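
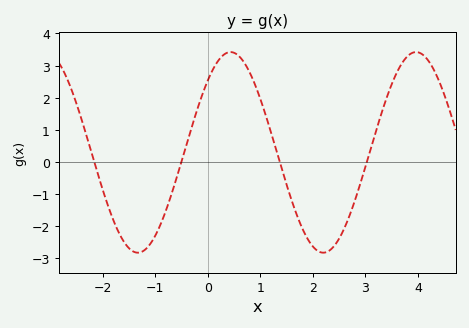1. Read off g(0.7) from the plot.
3.1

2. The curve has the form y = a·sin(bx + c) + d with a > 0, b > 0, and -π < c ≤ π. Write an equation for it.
y = 3.12sin(1.8x + 0.8) + 0.3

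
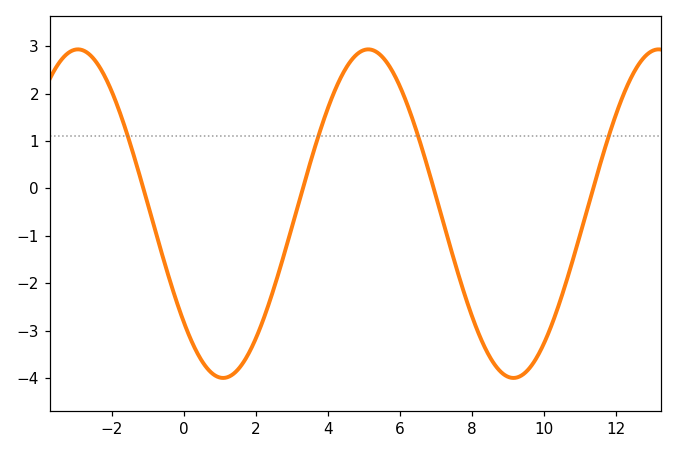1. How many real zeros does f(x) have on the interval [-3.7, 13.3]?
4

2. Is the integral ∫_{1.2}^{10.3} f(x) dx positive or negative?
negative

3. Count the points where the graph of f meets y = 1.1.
4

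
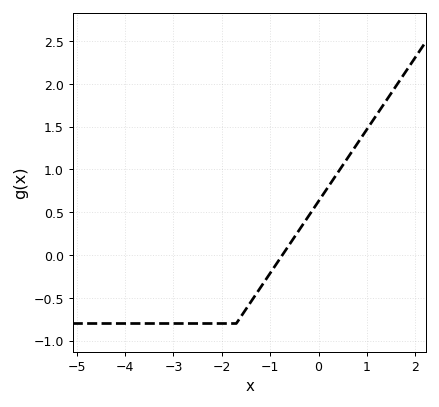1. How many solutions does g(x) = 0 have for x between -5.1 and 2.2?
1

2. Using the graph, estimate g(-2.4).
-0.8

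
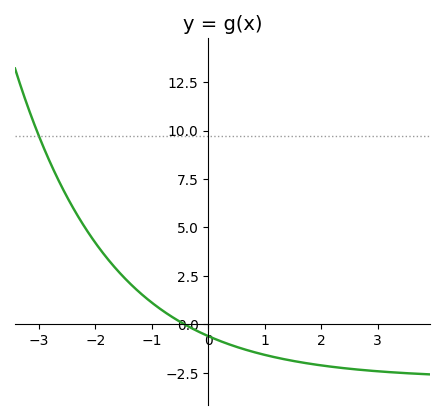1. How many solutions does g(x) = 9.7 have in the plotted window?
1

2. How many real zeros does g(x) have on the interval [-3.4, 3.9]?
1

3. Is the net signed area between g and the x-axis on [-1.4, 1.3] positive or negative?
negative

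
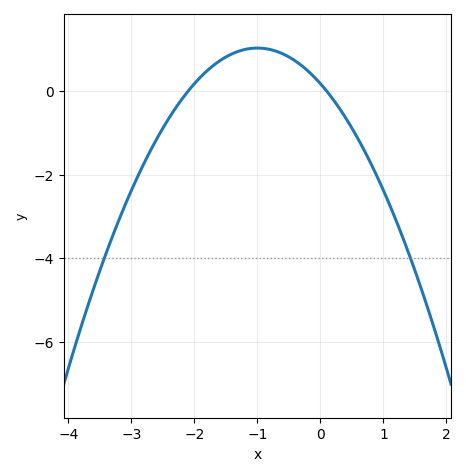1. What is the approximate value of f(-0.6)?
0.892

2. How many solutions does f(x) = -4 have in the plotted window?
2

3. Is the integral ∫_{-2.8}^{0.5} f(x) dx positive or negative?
positive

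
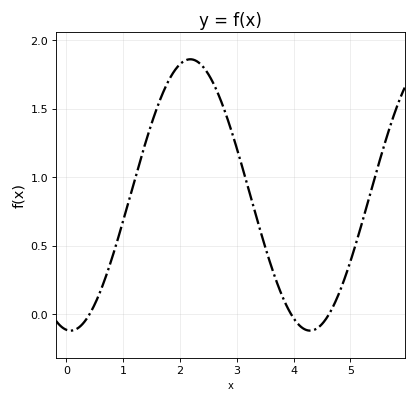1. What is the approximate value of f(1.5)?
1.4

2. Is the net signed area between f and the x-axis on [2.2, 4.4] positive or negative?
positive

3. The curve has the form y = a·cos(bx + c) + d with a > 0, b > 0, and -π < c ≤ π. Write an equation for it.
y = 0.99cos(1.5x + 3) + 0.87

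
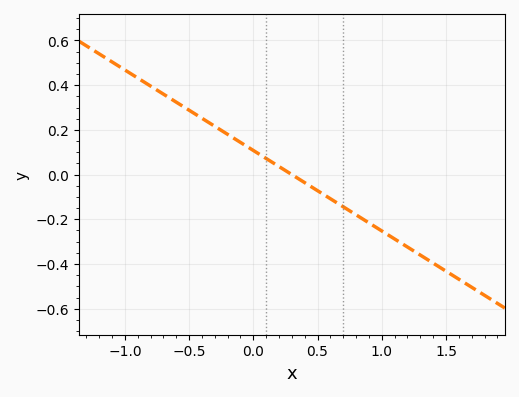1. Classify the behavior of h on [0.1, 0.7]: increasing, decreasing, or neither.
decreasing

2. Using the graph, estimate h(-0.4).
0.252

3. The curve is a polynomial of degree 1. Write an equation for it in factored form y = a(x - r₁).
y = -0.36(x - 0.3)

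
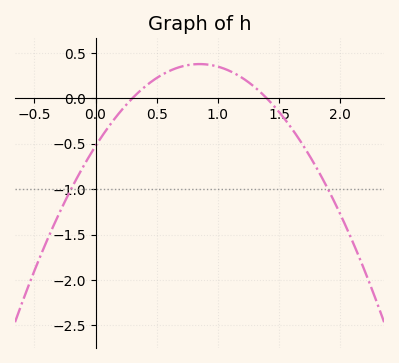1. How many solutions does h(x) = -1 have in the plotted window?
2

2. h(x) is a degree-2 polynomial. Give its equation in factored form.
y = -1.25(x - 0.3)(x - 1.4)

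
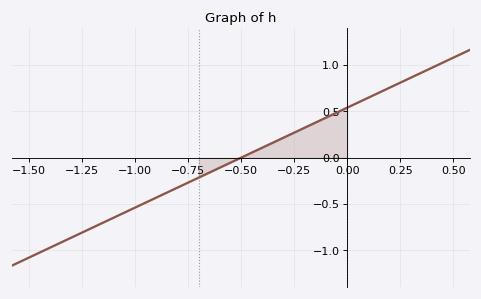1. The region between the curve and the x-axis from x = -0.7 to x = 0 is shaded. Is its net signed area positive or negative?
positive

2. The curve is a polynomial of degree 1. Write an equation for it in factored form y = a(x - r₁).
y = 1.08(x + 0.5)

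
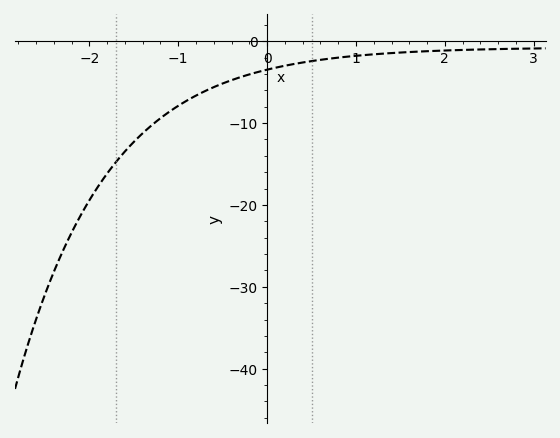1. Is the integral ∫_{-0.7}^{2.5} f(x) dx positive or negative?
negative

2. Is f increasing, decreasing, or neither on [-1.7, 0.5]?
increasing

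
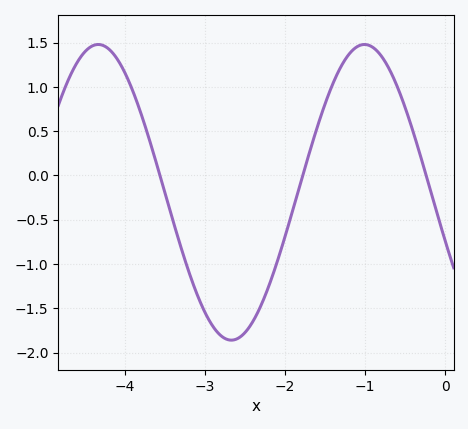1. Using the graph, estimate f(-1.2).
1.37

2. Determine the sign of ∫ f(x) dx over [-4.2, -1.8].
negative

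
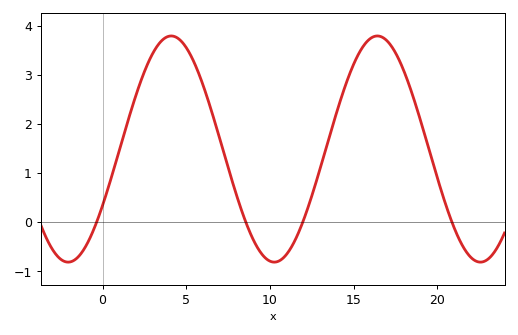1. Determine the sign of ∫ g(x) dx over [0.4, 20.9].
positive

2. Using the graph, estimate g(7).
1.7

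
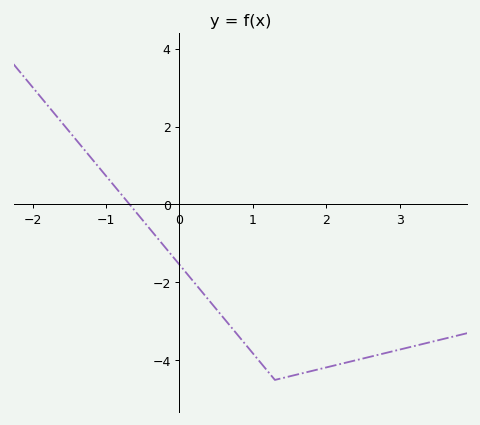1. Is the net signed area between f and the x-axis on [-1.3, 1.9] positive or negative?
negative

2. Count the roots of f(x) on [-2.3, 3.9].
1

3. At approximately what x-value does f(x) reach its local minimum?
1.3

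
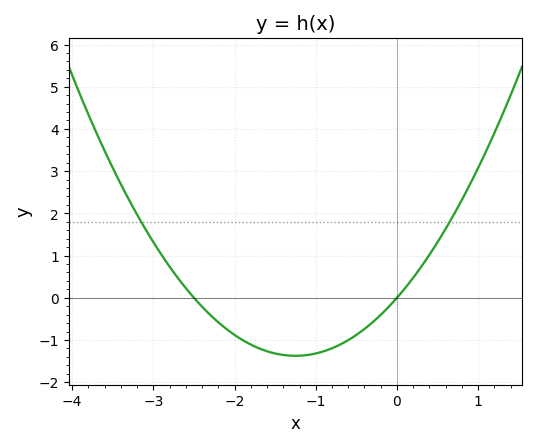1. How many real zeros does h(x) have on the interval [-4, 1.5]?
2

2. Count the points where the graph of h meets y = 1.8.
2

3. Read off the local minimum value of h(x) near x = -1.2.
-1.38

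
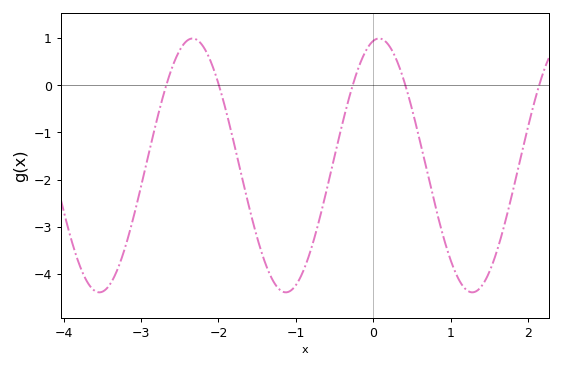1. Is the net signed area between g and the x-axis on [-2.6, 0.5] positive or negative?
negative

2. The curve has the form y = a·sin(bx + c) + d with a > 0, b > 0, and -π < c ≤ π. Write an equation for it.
y = 2.69sin(2.6x + 1.4) - 1.7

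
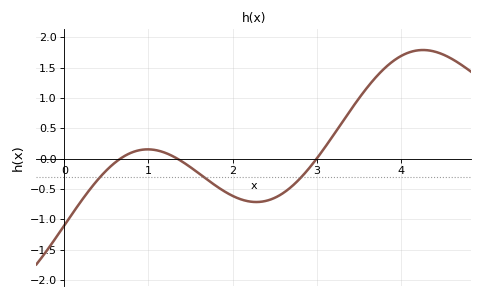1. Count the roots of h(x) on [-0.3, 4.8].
3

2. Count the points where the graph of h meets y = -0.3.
3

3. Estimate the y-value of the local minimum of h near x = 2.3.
-0.7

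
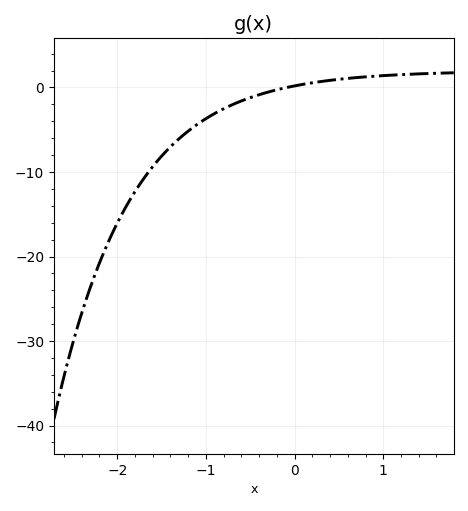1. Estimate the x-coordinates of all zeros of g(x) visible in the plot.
-0.1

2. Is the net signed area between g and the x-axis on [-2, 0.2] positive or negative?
negative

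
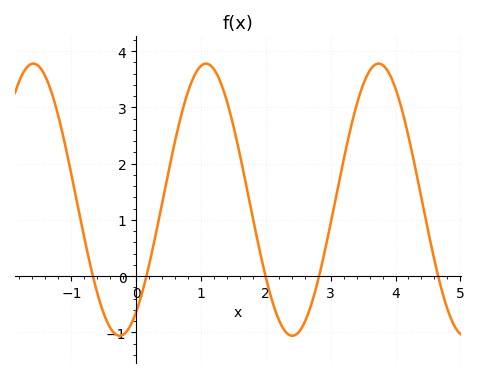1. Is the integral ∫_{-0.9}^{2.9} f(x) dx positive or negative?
positive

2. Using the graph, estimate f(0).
-0.6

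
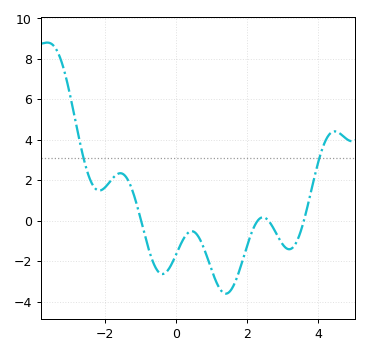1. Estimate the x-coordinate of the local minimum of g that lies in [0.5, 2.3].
1.39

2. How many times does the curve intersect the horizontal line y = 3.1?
2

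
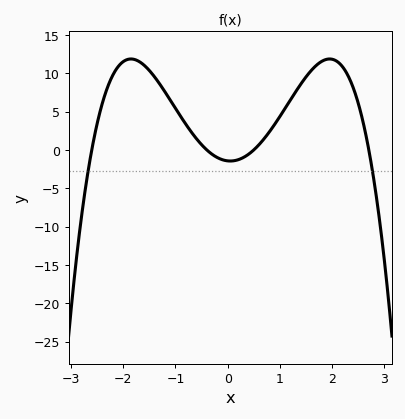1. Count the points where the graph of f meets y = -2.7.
2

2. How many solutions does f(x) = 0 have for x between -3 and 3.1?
4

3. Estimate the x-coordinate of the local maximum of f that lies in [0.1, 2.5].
1.95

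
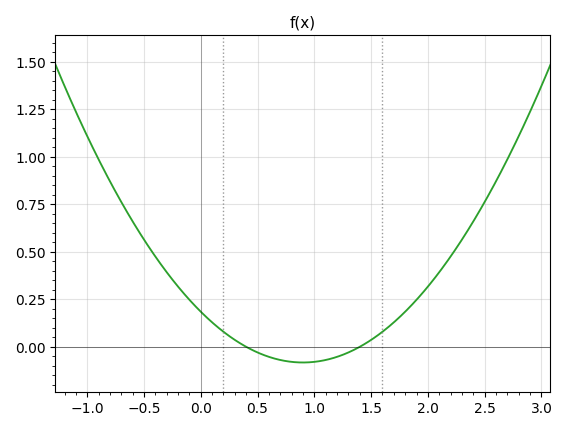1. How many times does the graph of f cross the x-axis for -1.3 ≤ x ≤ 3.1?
2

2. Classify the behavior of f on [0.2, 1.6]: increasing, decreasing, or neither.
neither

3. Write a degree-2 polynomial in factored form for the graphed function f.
y = 0.33(x - 0.4)(x - 1.4)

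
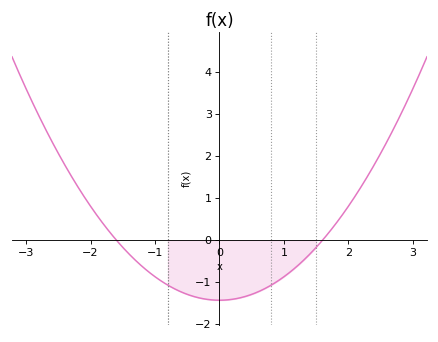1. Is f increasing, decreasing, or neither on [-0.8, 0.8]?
neither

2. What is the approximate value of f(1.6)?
0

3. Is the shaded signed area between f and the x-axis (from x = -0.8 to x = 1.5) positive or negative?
negative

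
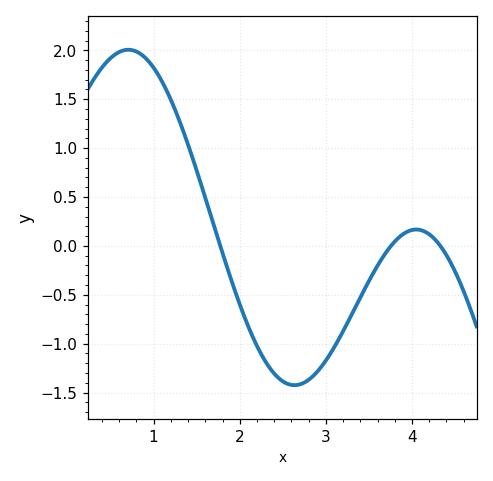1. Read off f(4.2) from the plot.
0.119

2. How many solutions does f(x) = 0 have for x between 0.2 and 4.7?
3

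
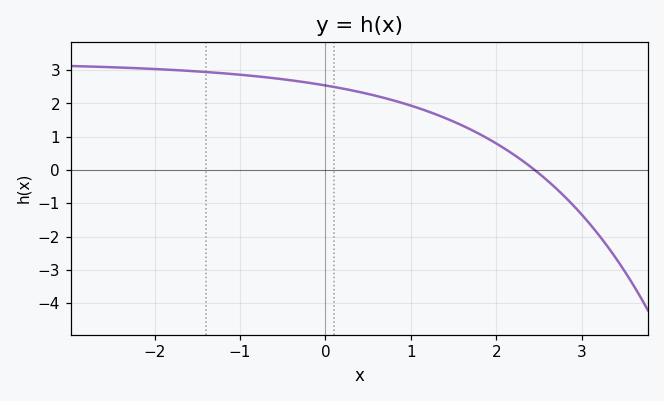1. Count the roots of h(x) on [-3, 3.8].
1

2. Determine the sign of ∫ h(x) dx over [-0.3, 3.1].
positive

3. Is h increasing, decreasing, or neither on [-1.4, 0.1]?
decreasing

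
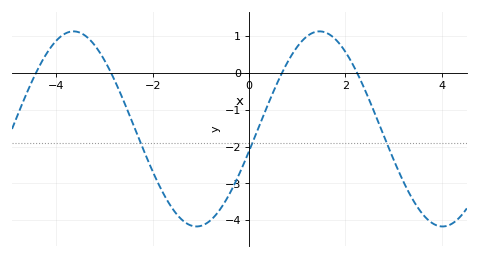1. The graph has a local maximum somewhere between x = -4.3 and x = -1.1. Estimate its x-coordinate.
-3.64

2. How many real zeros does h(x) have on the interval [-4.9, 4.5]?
4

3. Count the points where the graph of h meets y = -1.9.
3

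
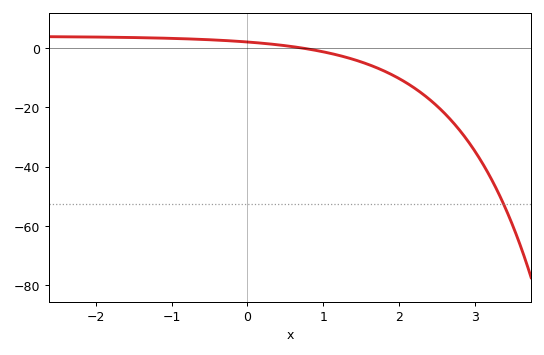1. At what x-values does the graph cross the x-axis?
0.721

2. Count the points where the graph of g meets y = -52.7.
1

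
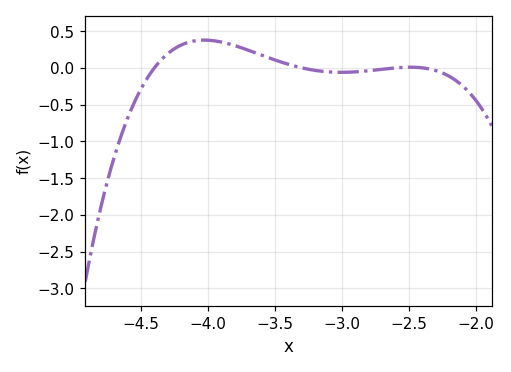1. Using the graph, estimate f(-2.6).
0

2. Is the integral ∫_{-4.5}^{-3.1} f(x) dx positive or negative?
positive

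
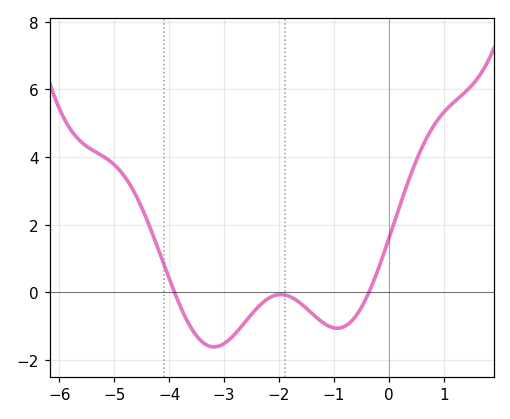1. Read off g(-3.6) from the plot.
-1.05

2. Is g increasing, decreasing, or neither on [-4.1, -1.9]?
neither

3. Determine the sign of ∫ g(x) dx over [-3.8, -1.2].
negative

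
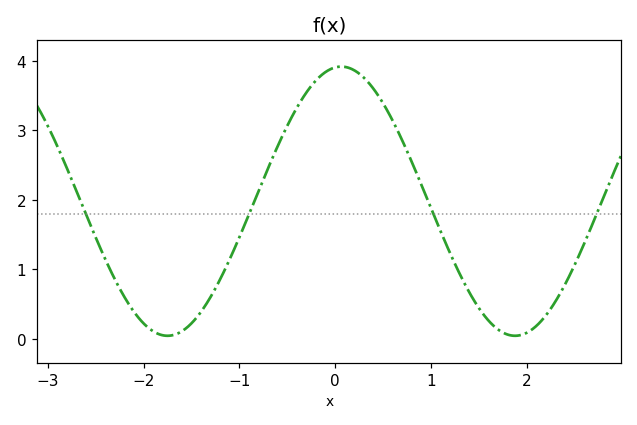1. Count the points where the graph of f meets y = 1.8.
4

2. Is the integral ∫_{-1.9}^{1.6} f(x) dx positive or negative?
positive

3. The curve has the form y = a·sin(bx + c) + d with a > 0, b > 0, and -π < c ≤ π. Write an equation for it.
y = 1.94sin(1.7x + 1.5) + 1.98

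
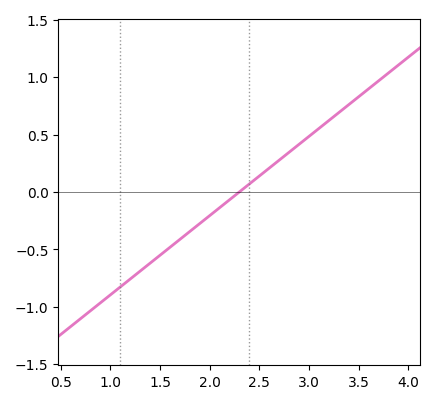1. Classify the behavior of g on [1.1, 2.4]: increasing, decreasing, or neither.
increasing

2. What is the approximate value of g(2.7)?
0.3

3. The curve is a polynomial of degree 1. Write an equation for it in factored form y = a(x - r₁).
y = 0.69(x - 2.3)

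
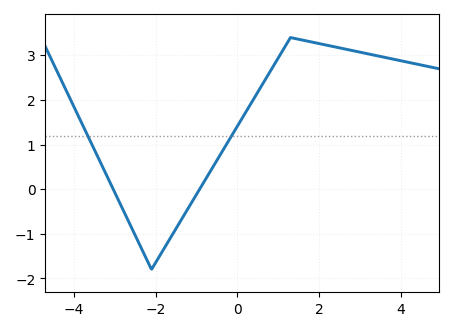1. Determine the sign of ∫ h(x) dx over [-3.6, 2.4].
positive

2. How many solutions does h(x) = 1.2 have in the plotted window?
2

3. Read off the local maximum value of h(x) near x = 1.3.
3.4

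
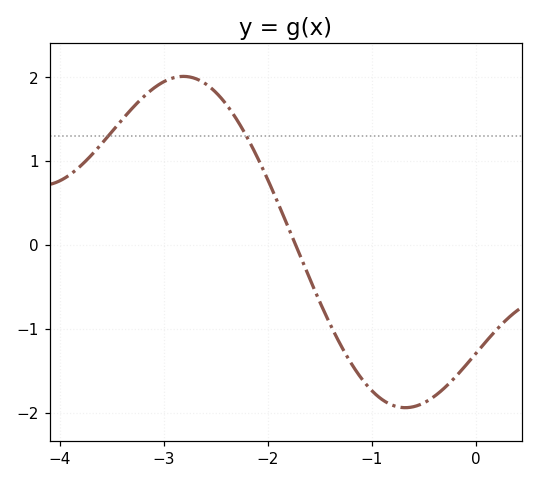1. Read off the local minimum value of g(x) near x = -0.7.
-1.9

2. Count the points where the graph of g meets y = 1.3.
2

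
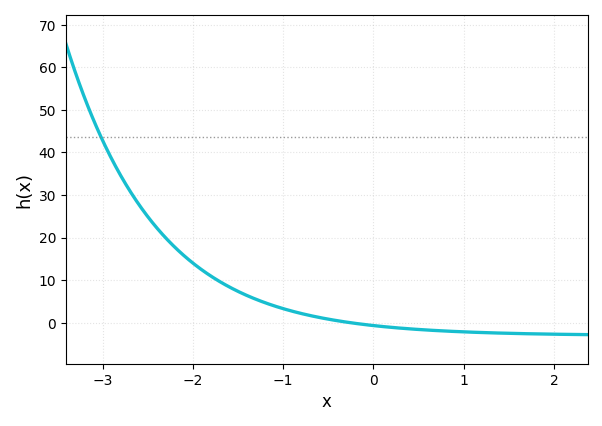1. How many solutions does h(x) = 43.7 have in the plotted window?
1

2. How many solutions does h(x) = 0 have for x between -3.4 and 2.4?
1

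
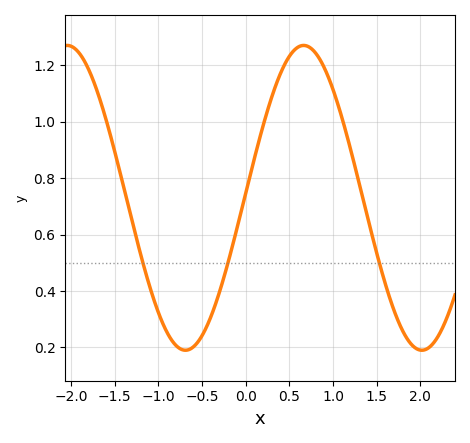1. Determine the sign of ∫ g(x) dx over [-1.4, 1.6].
positive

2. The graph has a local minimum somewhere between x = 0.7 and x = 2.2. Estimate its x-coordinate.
2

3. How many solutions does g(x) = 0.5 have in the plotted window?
3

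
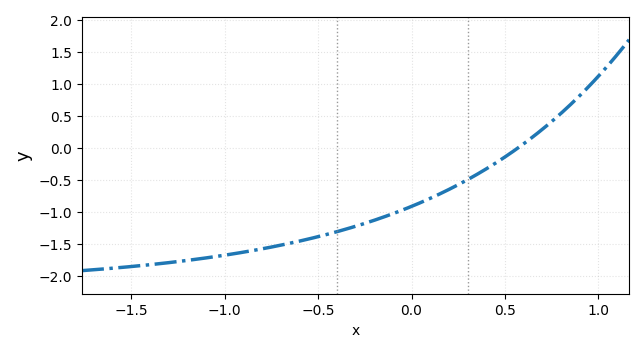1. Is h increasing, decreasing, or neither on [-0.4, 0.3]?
increasing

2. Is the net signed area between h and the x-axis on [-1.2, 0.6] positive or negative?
negative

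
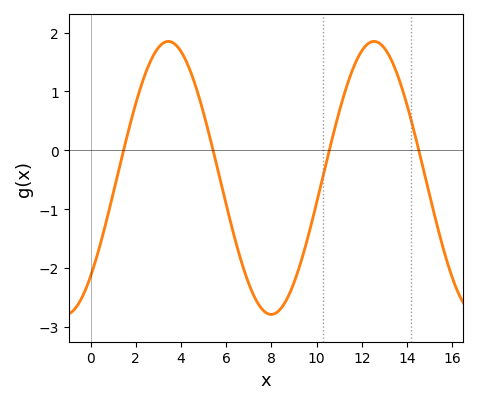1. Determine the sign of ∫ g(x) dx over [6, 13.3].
negative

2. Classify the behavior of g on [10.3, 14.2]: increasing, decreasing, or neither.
neither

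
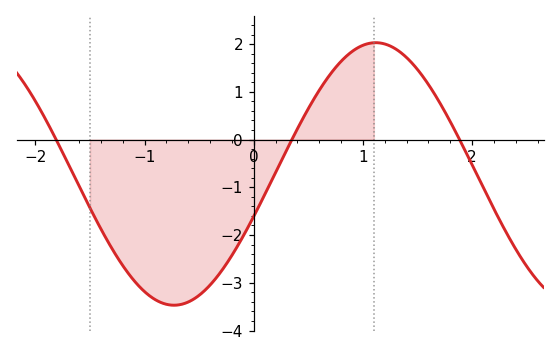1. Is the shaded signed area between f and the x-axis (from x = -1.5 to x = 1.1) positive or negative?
negative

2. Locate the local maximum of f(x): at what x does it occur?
1.12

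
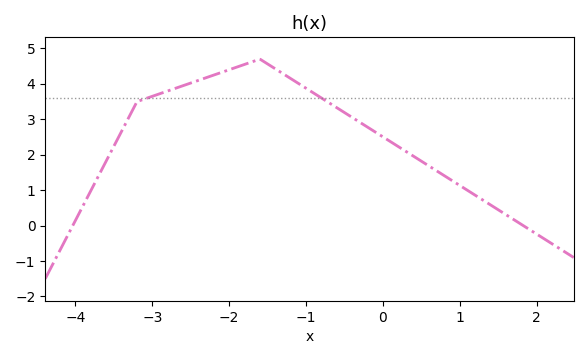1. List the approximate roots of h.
-4.03, 1.83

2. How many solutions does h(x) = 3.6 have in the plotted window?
2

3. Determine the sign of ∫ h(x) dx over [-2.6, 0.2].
positive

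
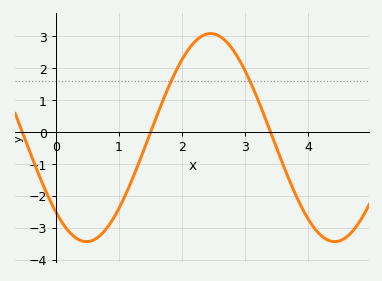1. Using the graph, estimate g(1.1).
-2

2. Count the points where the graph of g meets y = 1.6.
2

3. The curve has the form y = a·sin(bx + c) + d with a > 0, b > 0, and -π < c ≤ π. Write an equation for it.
y = 3.26sin(1.6x - 2.35) - 0.18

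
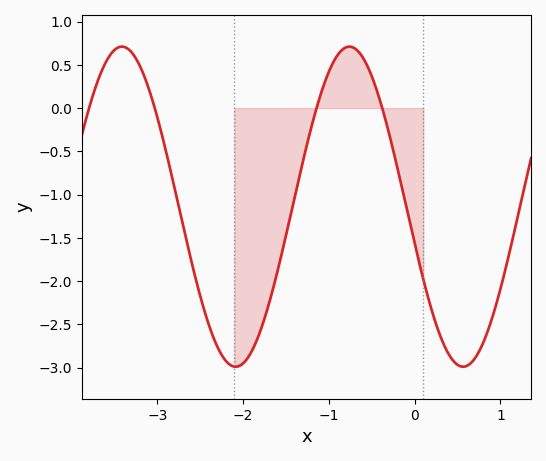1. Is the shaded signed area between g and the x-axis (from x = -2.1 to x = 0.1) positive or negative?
negative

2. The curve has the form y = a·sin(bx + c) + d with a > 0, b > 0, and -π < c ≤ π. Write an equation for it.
y = 1.85sin(2.4x - 2.9) - 1.14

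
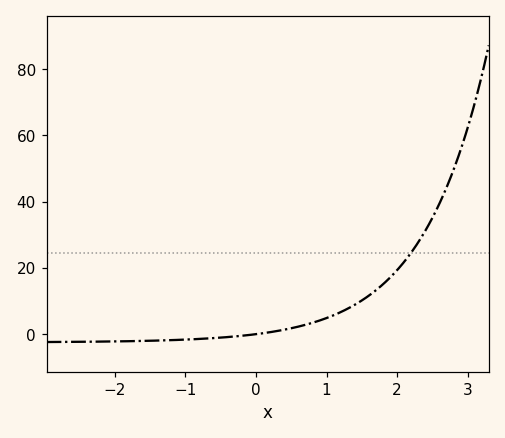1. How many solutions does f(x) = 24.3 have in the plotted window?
1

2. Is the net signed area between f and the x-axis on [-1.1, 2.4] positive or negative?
positive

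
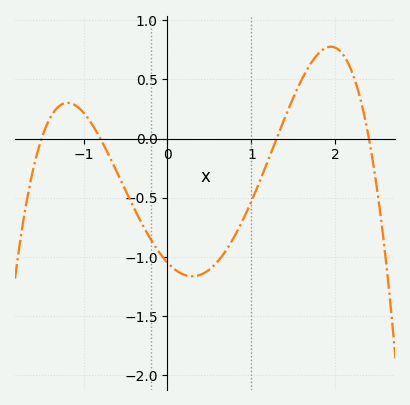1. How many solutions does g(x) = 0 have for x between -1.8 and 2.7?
4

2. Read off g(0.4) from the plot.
-1.15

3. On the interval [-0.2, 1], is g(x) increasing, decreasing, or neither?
neither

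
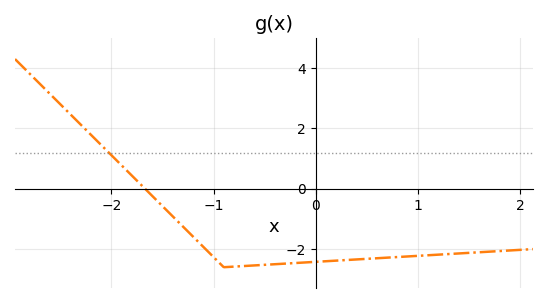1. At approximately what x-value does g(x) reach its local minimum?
-0.898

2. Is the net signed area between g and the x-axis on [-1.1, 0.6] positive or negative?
negative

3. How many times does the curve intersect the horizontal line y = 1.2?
1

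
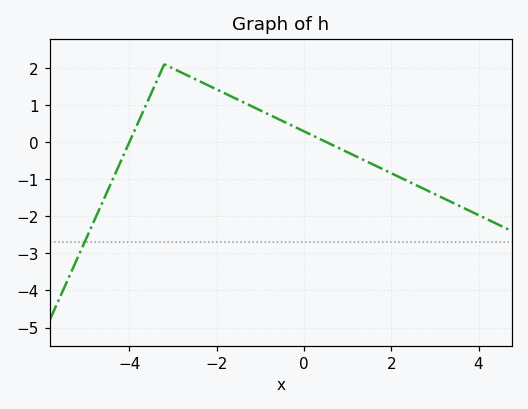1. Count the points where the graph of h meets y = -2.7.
1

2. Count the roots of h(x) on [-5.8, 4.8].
2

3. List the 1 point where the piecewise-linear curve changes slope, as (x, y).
(-3.2, 2.1)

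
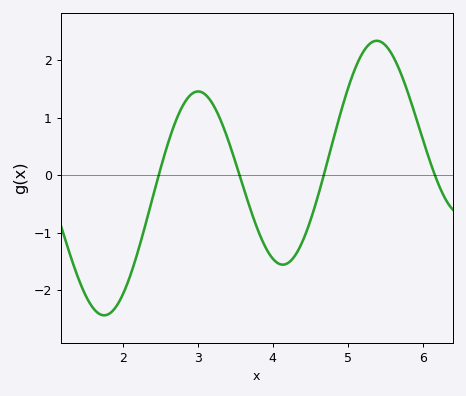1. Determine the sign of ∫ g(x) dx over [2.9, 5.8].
positive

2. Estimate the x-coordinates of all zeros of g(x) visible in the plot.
2.48, 3.56, 4.68, 6.16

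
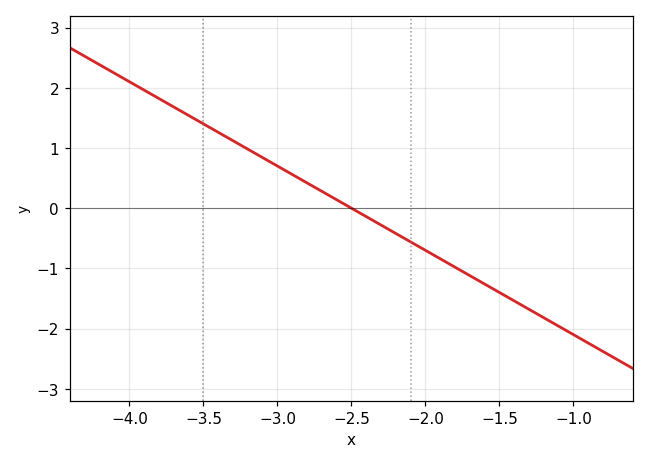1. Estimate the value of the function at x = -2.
-0.7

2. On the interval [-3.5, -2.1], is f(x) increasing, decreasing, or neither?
decreasing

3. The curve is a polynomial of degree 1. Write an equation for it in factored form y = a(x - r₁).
y = -1.4(x + 2.5)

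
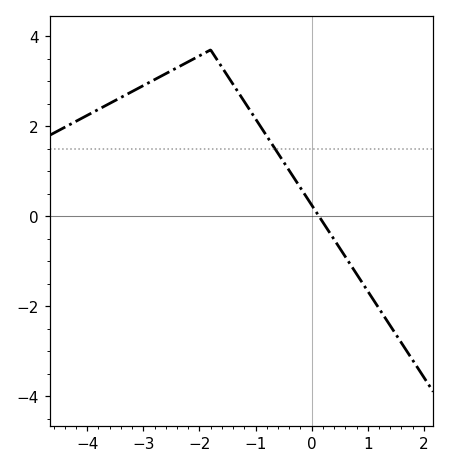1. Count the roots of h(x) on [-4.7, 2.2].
1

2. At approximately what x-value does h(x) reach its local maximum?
-1.8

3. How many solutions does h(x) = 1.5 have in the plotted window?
1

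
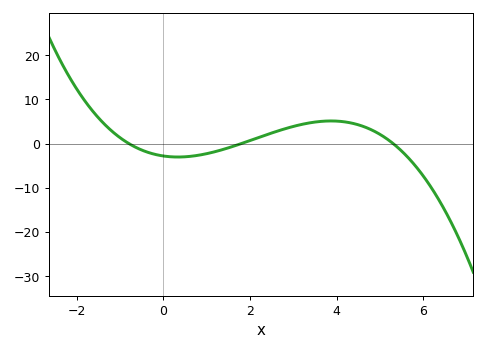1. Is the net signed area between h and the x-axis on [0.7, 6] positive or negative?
positive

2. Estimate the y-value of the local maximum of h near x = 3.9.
5.11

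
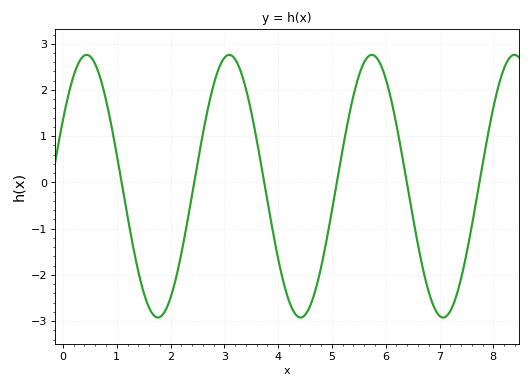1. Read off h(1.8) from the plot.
-2.91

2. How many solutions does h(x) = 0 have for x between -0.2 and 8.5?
6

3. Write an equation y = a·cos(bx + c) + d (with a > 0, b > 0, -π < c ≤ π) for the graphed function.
y = 2.84cos(2.37x - 1.04) - 0.08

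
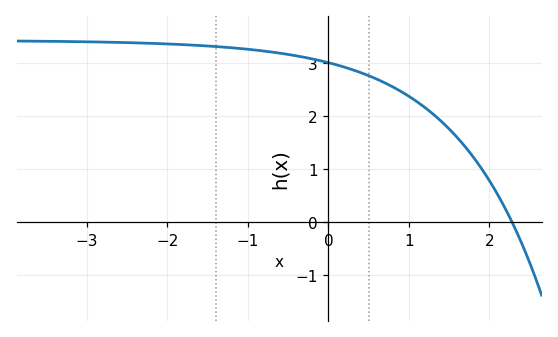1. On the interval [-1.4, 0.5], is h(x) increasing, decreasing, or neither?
decreasing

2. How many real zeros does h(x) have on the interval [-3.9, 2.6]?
1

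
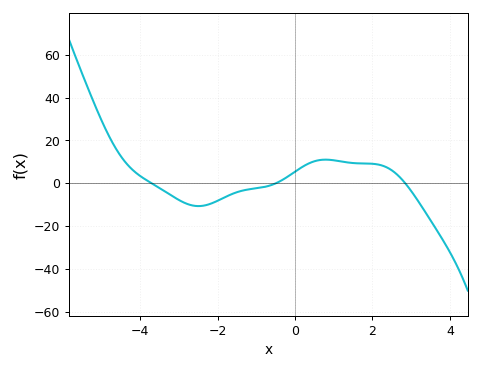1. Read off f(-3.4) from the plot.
-4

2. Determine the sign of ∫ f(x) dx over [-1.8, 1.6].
positive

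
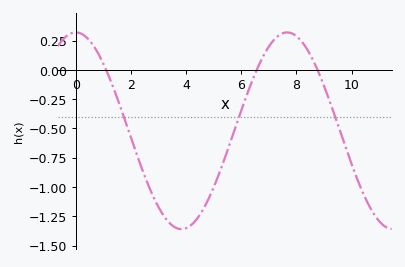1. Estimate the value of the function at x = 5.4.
-0.756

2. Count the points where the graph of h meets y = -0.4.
3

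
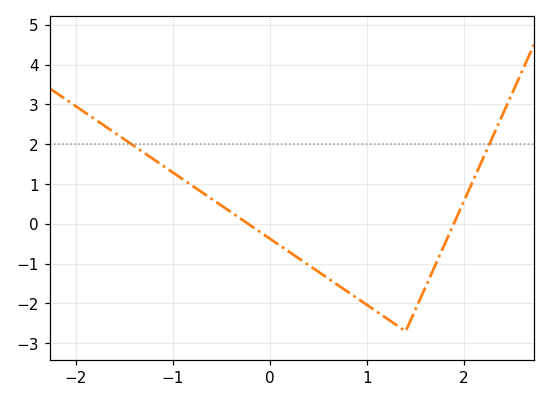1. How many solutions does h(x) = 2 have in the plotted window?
2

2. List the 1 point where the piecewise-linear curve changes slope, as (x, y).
(1.4, -2.7)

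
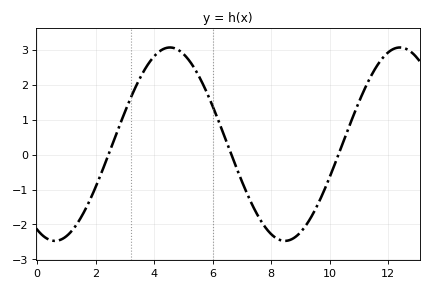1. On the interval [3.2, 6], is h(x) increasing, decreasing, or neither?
neither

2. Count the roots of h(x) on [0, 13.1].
3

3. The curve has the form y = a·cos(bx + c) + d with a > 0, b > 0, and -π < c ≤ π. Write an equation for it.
y = 2.77cos(0.8x + 2.65) + 0.3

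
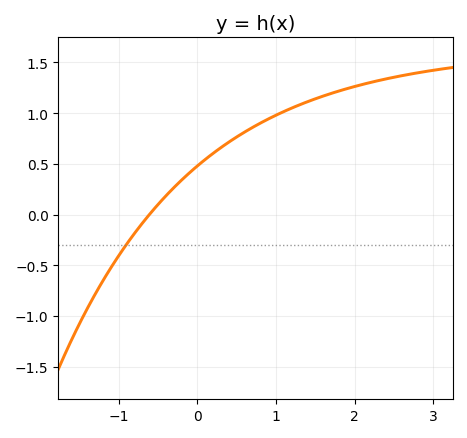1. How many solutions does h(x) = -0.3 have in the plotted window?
1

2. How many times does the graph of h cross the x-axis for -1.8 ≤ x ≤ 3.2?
1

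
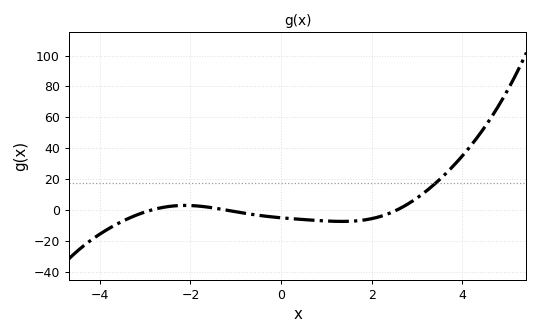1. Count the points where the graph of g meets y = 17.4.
1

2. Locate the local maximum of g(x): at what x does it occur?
-2.2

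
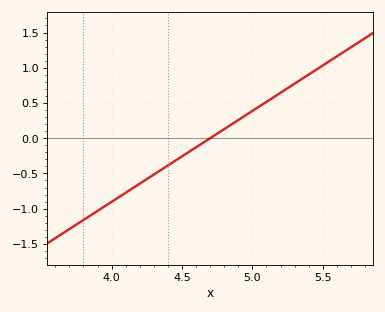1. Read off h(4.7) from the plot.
0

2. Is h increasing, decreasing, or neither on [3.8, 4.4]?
increasing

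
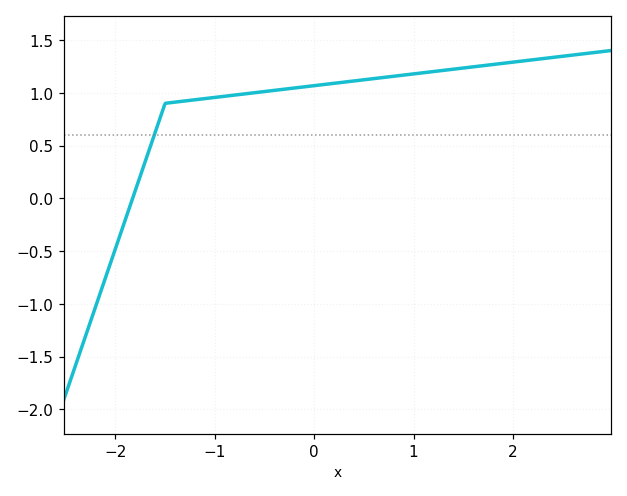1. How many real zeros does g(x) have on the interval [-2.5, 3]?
1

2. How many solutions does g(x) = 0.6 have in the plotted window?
1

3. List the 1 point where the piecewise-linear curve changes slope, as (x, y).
(-1.5, 0.9)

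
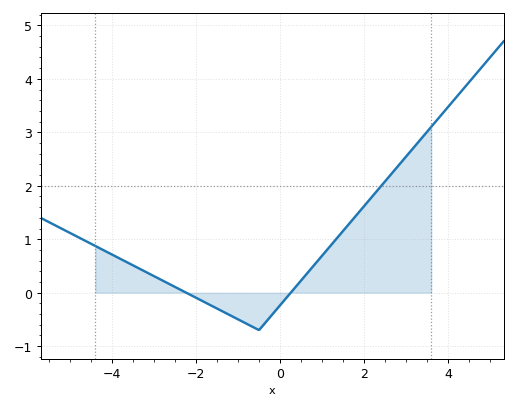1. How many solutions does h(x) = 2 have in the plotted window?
1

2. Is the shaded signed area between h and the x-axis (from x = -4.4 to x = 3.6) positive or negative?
positive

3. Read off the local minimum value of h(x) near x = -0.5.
-0.7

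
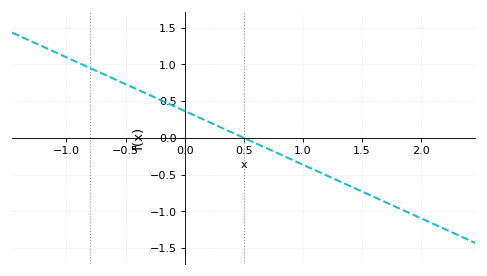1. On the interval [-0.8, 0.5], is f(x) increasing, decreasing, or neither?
decreasing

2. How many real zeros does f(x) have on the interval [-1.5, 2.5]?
1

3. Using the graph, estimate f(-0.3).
0.584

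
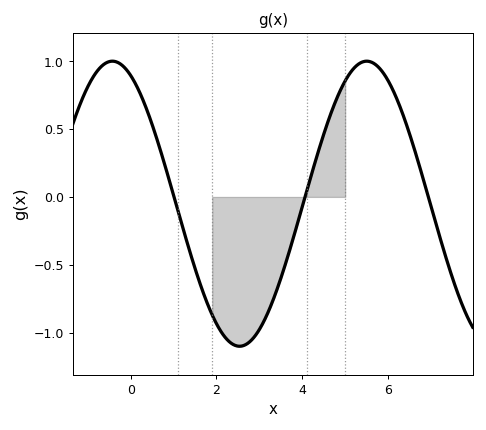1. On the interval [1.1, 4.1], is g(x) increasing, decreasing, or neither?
neither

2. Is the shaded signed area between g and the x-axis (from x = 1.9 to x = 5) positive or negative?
negative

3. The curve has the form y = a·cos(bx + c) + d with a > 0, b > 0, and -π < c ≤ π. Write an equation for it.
y = 1.05cos(1.06x + 0.452) - 0.05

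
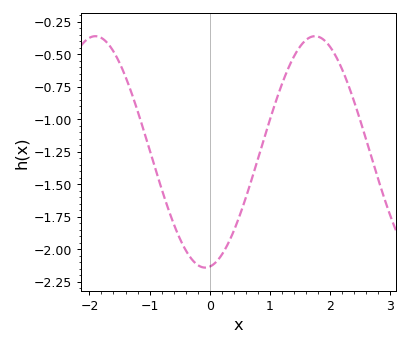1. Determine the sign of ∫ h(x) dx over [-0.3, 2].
negative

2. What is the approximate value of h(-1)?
-1.25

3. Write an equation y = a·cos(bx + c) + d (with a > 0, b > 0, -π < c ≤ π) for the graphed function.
y = 0.89cos(1.7x - 3) - 1.25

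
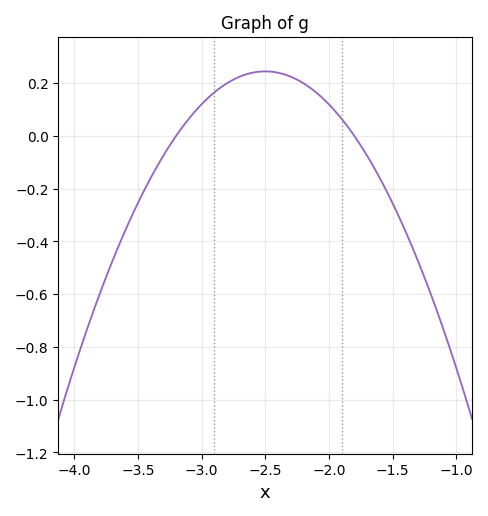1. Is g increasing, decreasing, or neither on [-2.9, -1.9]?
neither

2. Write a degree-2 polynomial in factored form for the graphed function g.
y = -0.5(x + 3.2)(x + 1.8)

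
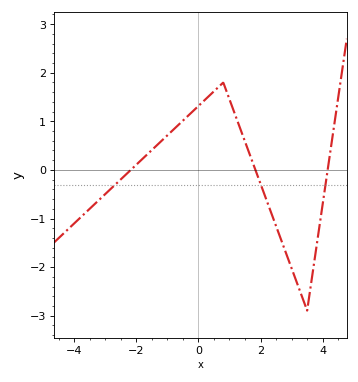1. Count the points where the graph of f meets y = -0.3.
3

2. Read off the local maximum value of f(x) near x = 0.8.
1.8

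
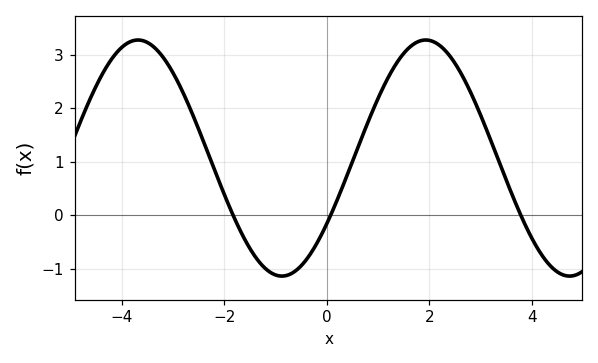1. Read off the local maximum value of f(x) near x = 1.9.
3.28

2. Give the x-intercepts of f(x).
-1.83, 0.076, 3.78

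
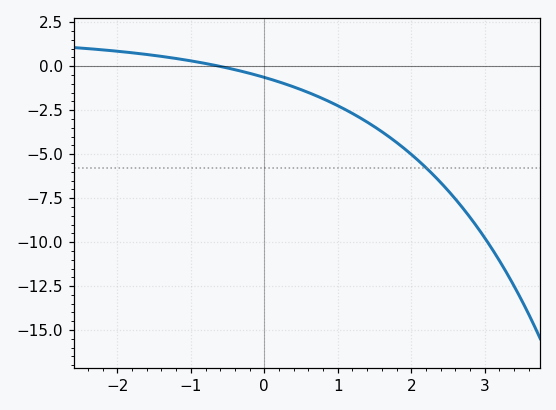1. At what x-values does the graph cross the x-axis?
-0.608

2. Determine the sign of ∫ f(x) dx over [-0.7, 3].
negative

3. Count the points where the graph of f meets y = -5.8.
1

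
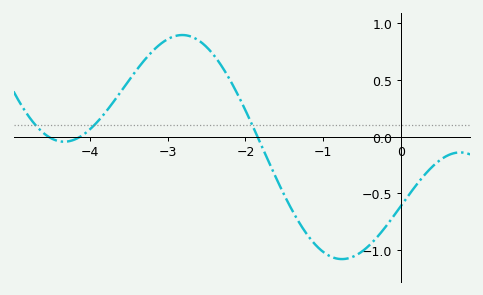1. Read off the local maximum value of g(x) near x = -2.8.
0.897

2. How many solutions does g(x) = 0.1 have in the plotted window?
3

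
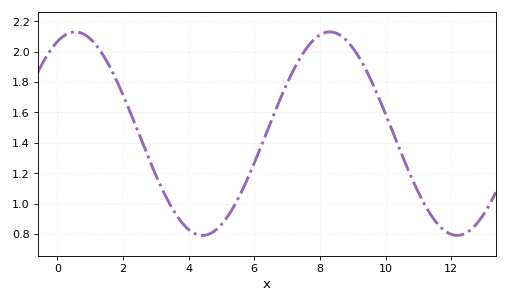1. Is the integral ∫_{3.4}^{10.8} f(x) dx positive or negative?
positive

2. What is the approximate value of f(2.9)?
1.24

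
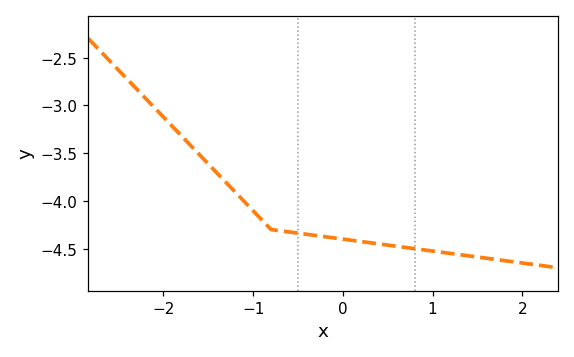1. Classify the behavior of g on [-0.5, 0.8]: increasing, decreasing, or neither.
decreasing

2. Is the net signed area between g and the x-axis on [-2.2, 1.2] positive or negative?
negative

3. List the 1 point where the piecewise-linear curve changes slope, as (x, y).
(-0.8, -4.3)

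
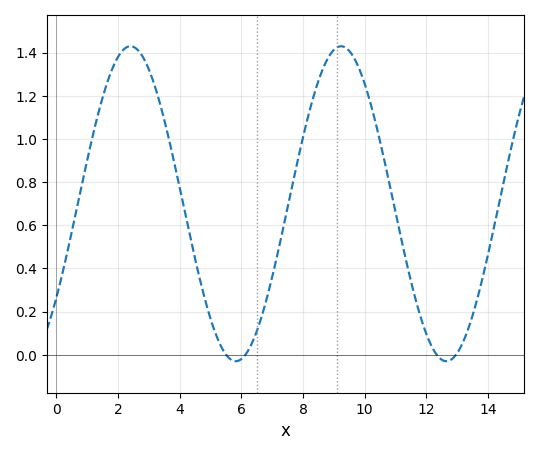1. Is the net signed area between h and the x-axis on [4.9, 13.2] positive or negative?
positive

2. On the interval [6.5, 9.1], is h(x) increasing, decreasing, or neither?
increasing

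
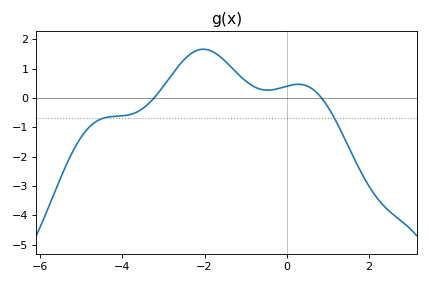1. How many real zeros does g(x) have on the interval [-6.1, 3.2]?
2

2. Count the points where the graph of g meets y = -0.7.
2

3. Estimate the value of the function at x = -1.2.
0.8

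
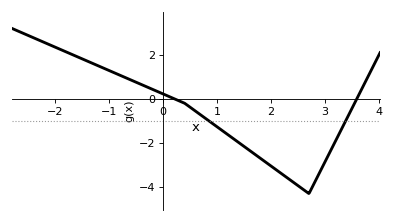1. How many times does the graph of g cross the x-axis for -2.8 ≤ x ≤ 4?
2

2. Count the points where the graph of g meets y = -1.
2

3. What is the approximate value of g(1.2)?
-1.63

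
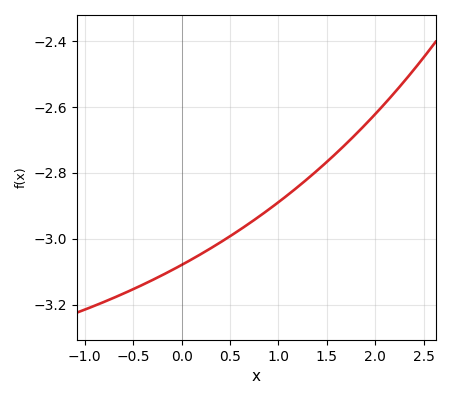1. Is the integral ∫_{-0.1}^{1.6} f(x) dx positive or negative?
negative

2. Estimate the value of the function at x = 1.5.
-2.77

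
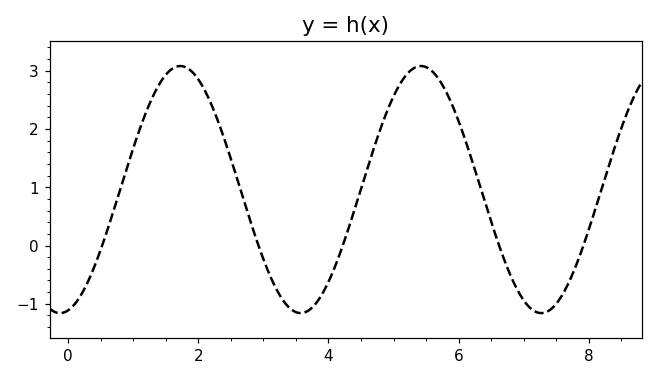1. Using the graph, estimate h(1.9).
3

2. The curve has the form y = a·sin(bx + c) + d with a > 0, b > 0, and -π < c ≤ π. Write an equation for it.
y = 2.12sin(1.7x - 1.4) + 0.96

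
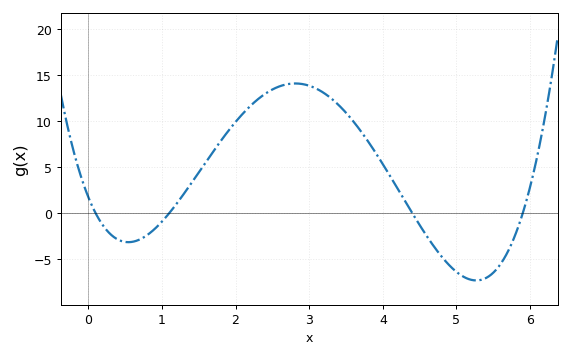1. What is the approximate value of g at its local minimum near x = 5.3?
-7.33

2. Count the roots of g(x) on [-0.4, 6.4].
4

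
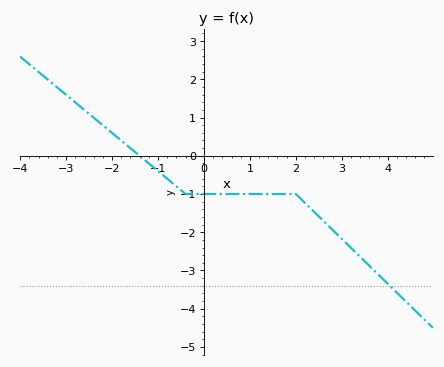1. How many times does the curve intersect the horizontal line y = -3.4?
1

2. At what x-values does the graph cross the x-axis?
-1.4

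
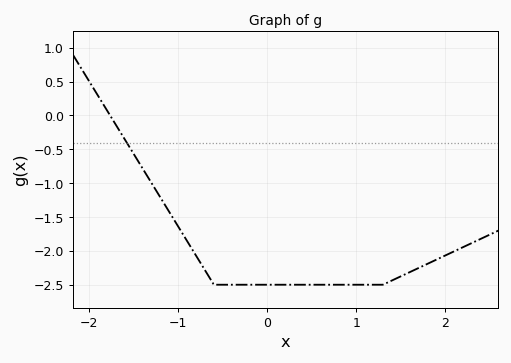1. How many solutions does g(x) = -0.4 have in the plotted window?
1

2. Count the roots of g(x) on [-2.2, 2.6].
1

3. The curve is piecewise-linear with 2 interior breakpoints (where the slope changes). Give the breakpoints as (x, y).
(-0.6, -2.5); (1.3, -2.5)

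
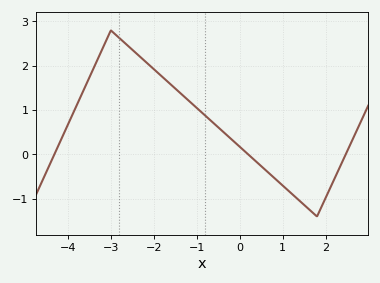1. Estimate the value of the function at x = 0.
0.2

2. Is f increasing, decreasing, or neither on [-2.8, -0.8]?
decreasing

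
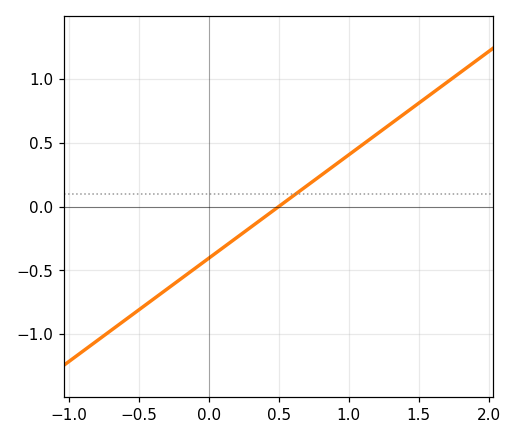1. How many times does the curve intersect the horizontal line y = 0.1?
1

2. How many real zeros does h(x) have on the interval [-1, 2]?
1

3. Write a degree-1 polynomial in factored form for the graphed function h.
y = 0.81(x - 0.5)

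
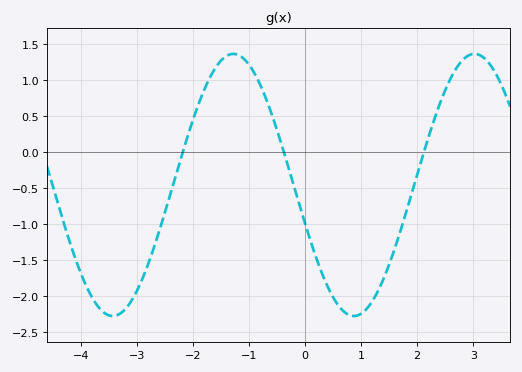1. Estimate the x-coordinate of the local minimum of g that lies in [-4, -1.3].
-3.43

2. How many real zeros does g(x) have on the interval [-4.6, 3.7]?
3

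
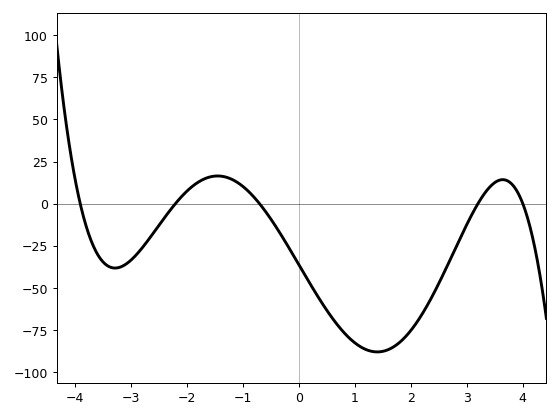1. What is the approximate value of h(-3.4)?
-37.2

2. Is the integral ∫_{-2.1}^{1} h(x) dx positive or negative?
negative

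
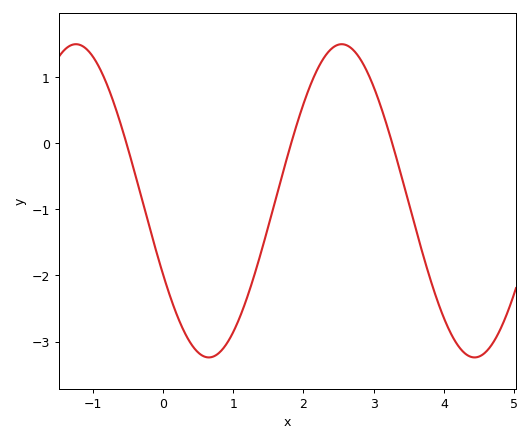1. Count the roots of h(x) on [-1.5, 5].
3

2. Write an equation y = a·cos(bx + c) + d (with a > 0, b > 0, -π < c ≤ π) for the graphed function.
y = 2.37cos(1.66x + 2.06) - 0.87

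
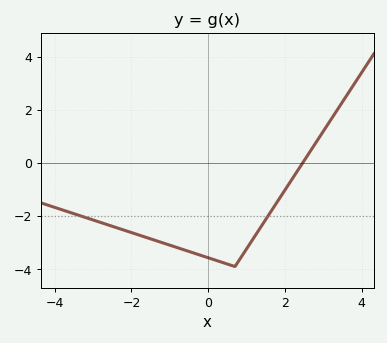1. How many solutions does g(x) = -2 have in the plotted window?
2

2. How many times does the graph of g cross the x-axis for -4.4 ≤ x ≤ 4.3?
1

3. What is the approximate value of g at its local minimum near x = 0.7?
-3.9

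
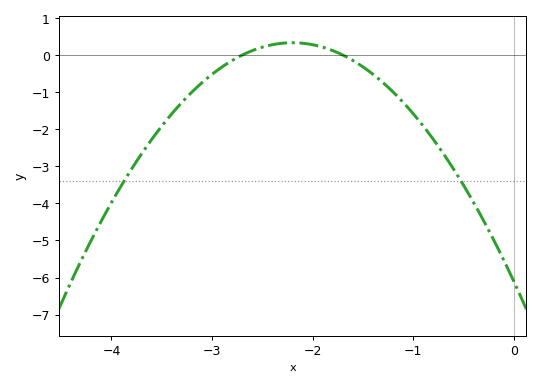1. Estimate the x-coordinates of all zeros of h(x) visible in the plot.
-2.7, -1.7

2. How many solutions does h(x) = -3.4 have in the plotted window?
2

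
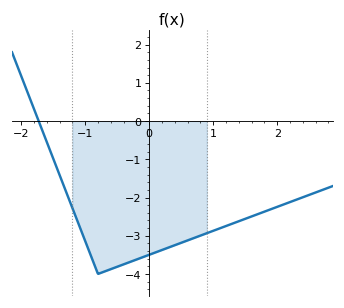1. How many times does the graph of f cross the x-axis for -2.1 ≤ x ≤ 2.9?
1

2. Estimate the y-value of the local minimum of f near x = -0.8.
-4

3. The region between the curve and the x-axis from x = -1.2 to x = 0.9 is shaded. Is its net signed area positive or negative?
negative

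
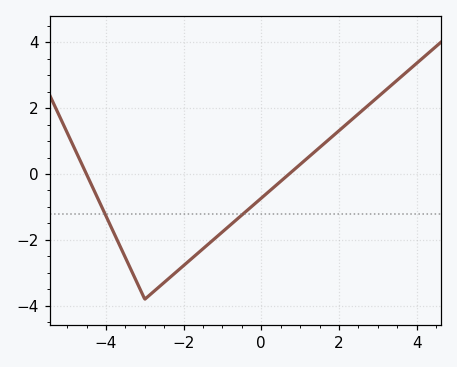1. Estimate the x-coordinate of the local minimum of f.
-3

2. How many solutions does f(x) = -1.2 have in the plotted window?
2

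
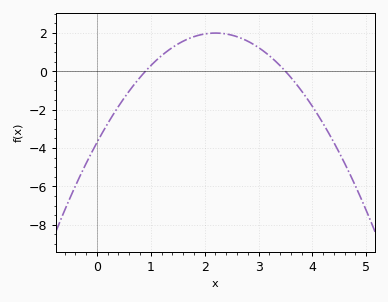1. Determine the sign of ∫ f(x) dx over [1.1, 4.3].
positive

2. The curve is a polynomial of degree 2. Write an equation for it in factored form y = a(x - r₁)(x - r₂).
y = -1.18(x - 0.9)(x - 3.5)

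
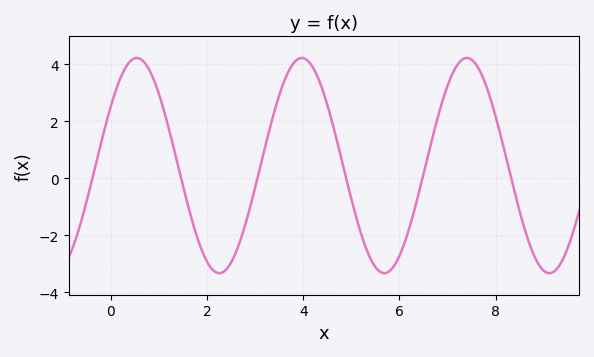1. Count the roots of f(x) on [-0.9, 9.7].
6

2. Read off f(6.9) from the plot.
2.8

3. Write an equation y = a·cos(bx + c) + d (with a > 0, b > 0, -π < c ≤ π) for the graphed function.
y = 3.78cos(1.8x - 0.98) + 0.45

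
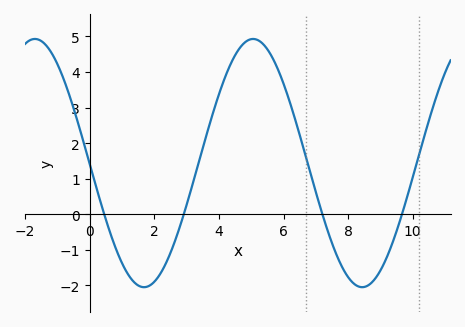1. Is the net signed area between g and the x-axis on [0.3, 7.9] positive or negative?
positive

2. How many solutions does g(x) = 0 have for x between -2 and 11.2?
4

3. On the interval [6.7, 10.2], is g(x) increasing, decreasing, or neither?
neither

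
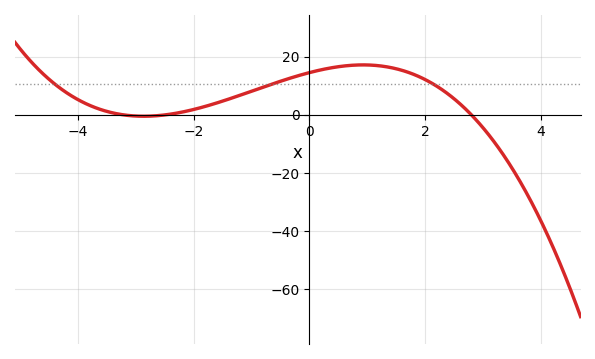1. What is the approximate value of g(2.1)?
12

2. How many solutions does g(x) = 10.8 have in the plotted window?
3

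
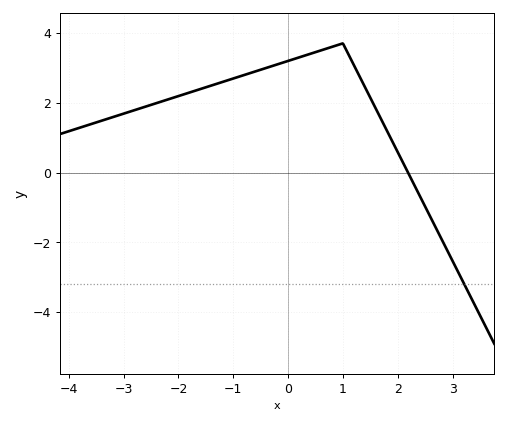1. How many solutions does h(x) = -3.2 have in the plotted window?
1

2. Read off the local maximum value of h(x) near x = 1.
3.7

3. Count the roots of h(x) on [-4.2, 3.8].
1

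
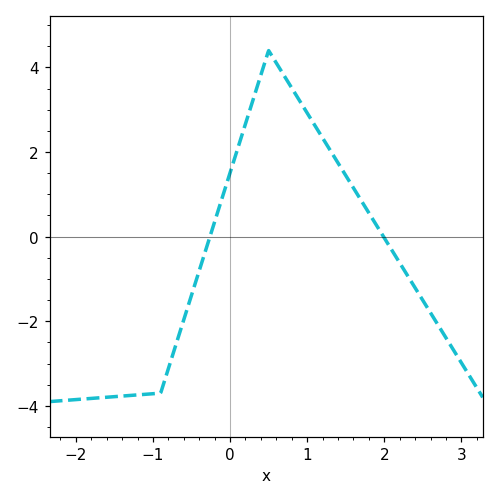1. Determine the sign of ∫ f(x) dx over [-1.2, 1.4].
positive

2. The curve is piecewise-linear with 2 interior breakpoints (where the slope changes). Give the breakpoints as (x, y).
(-0.9, -3.7); (0.5, 4.4)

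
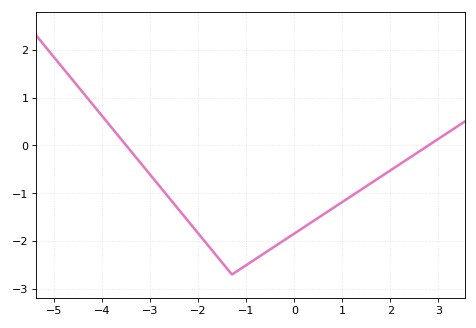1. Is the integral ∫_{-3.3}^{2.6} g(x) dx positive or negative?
negative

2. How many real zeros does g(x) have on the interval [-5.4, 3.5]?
2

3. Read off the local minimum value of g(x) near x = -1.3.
-2.7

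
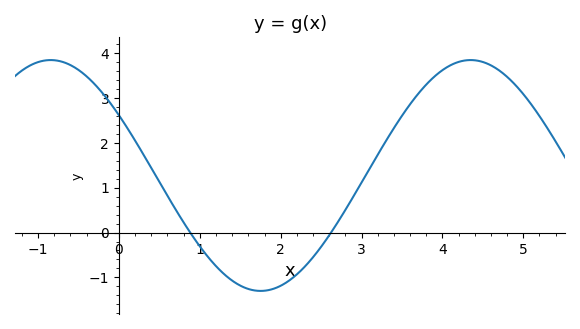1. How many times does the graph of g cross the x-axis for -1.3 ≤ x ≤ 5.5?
2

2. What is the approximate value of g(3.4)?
2.3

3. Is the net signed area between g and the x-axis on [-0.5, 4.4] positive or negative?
positive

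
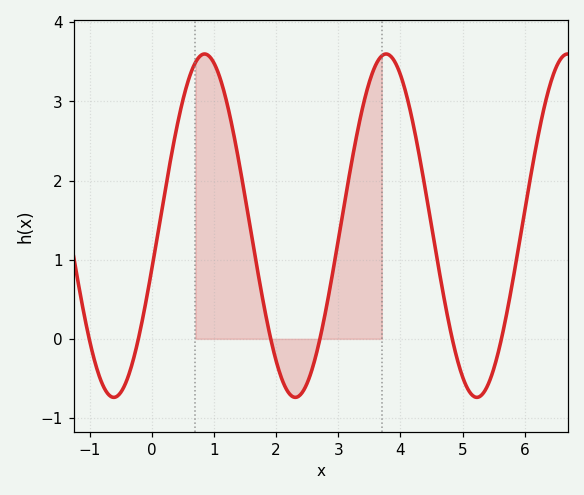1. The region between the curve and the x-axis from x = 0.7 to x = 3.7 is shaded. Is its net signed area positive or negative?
positive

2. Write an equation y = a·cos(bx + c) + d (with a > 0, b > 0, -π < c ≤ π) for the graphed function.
y = 2.17cos(2.1x - 1.8) + 1.43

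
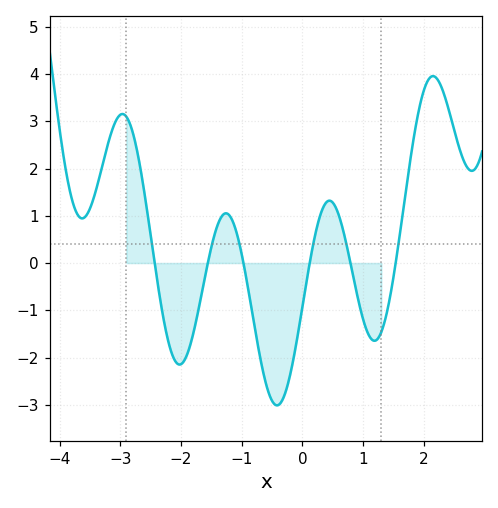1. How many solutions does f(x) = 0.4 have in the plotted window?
6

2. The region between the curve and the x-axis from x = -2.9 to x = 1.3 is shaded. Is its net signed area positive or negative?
negative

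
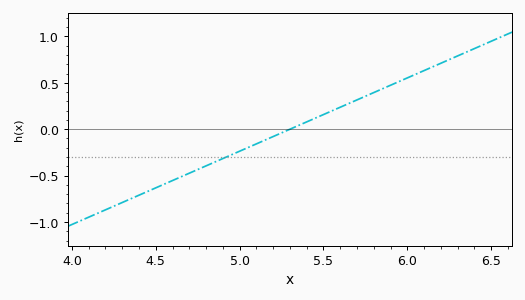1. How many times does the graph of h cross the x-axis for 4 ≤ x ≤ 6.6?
1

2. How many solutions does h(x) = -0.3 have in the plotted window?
1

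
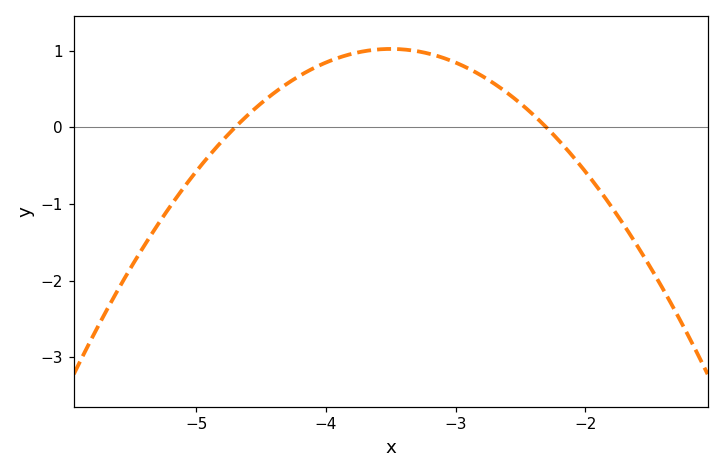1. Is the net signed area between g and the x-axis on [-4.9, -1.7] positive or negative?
positive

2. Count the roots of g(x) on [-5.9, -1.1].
2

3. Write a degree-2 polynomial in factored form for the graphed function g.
y = -0.71(x + 4.7)(x + 2.3)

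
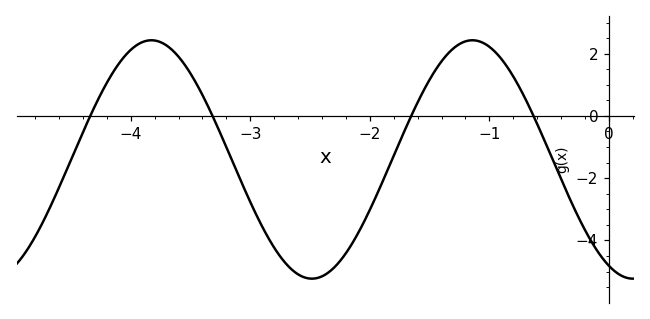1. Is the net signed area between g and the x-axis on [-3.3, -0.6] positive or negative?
negative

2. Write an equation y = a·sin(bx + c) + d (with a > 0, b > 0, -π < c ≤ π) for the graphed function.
y = 3.83sin(2.34x - 2.04) - 1.4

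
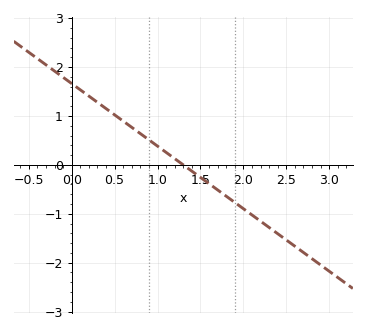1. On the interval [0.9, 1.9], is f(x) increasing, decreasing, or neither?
decreasing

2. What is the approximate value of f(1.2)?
0.128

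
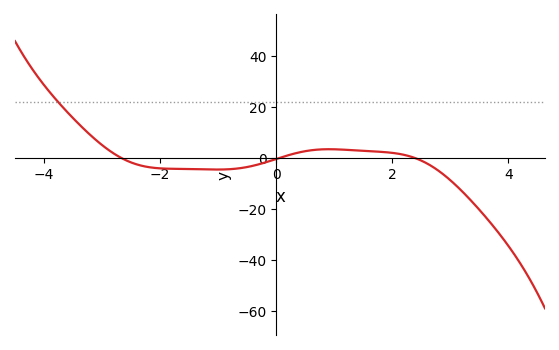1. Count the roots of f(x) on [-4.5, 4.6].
3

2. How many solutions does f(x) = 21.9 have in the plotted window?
1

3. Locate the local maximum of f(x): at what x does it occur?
1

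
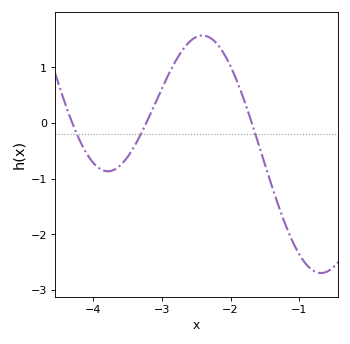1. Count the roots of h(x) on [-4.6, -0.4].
3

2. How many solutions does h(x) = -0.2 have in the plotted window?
3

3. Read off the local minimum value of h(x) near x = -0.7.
-2.69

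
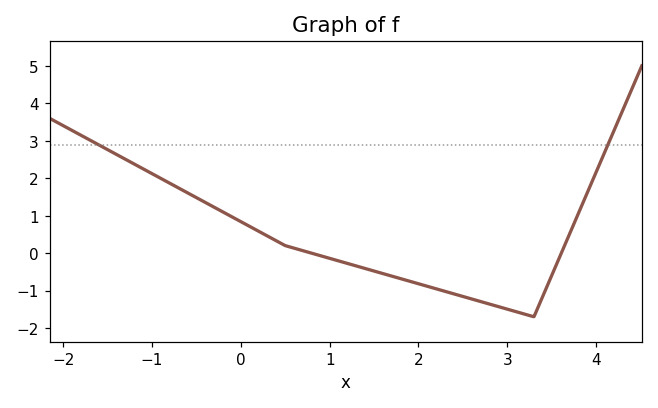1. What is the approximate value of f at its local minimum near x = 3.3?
-1.7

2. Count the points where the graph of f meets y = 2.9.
2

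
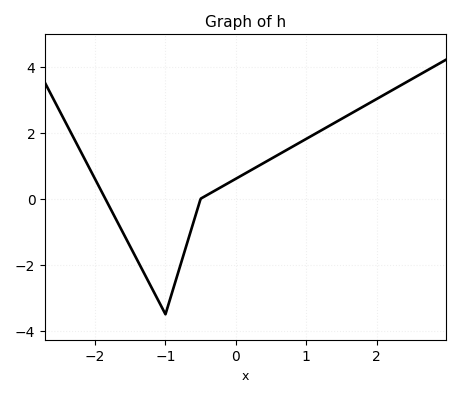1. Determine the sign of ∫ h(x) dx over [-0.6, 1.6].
positive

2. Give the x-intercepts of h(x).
-1.86, -0.5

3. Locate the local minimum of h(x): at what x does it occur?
-1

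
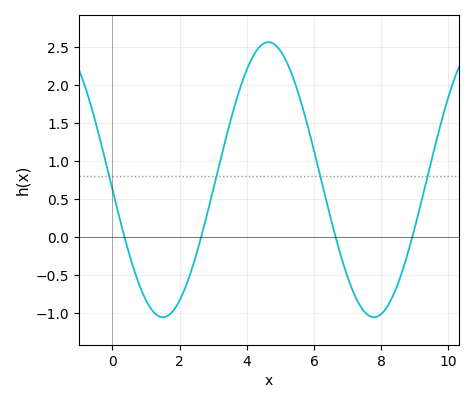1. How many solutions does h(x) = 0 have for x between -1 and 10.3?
4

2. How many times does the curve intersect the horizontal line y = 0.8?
4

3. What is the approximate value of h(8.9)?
-0.046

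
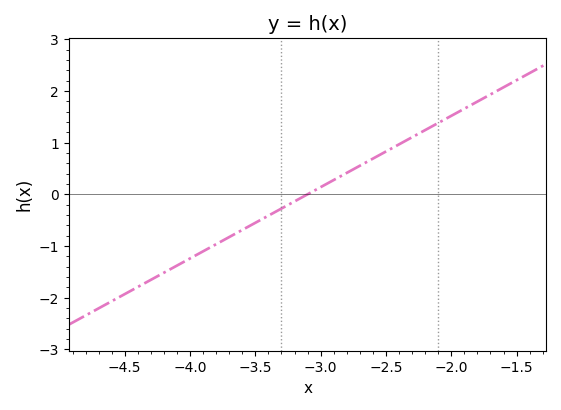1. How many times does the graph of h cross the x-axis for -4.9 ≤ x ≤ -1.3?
1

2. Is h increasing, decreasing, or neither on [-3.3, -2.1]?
increasing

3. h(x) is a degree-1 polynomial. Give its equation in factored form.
y = 1.38(x + 3.1)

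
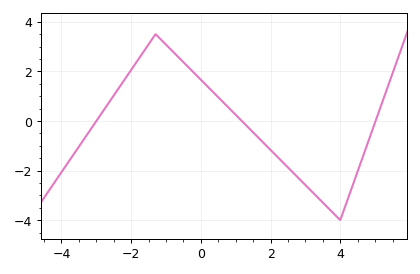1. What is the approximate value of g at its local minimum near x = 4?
-4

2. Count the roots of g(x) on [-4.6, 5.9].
3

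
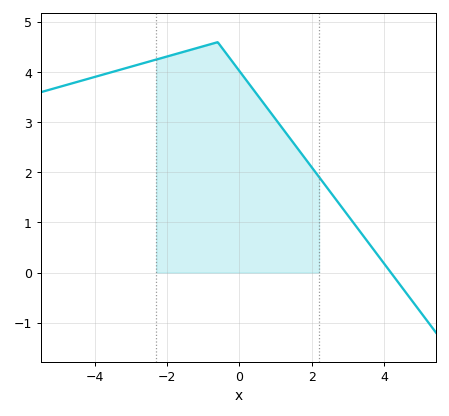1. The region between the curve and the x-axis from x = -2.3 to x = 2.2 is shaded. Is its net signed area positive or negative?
positive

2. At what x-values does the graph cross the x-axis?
4.18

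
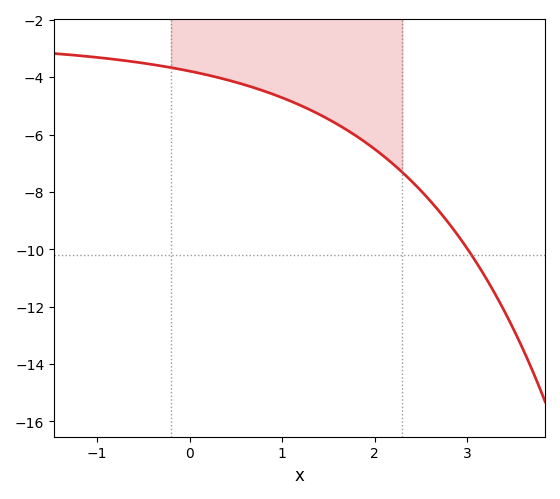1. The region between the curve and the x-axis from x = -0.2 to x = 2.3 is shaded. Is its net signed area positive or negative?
negative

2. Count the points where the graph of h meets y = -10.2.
1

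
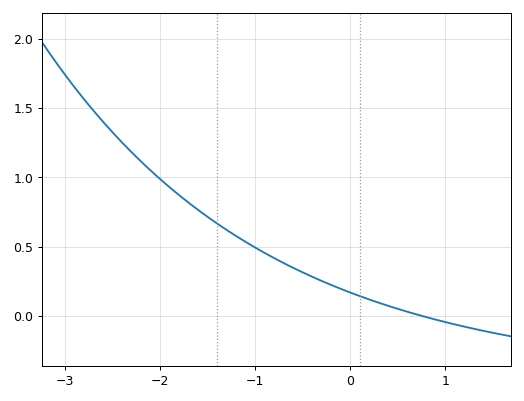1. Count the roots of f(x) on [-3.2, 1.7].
1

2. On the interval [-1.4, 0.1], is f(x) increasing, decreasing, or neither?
decreasing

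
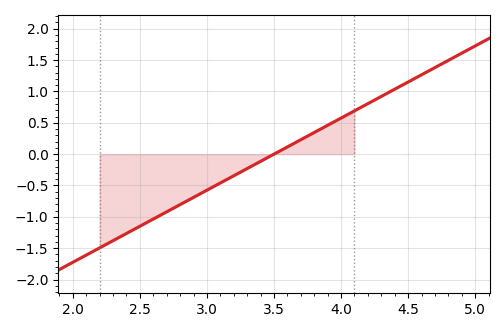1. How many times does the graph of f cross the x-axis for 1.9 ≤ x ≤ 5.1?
1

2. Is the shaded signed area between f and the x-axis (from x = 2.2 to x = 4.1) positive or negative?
negative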